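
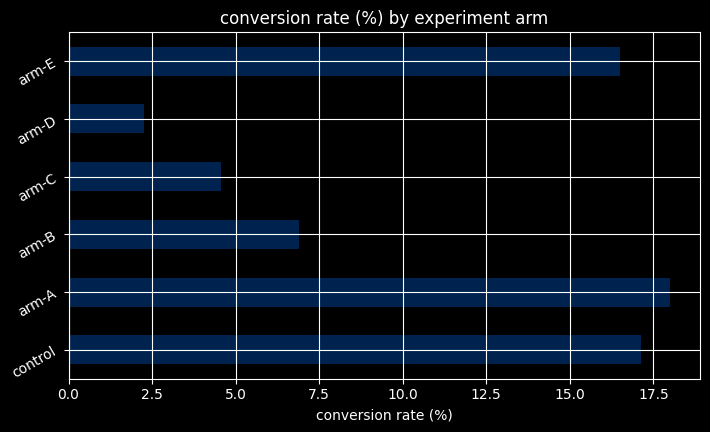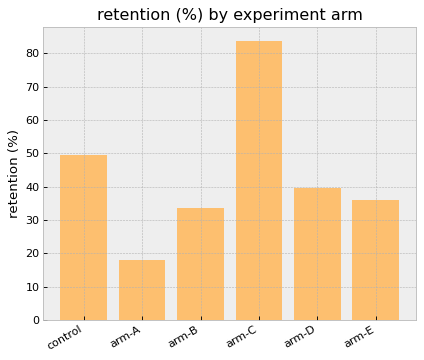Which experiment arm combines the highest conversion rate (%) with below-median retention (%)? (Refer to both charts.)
arm-A

Chart 2 median retention (%) ≈ 40; below-median experiment arms: arm-A, arm-B, arm-E. Among those, arm-A has the highest conversion rate (%) (≈ 18).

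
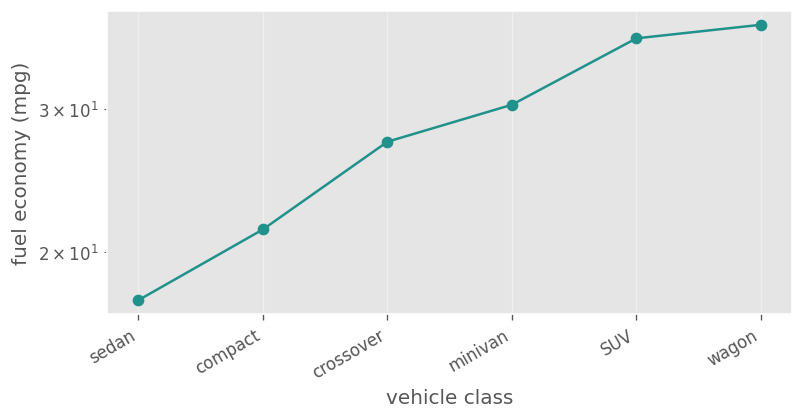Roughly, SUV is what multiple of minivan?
≈ 1.2×

SUV ≈ 36, minivan ≈ 30; 36/30 ≈ 1.2.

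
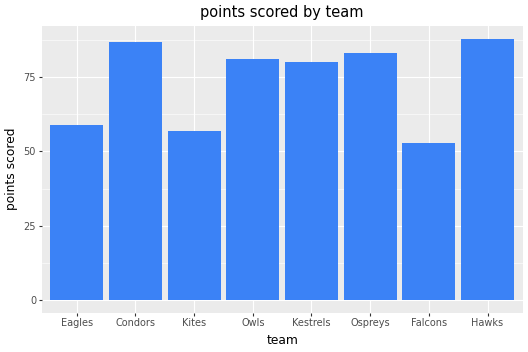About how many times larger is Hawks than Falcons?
≈ 1.8×

Hawks ≈ 90, Falcons ≈ 50; 90/50 ≈ 1.8.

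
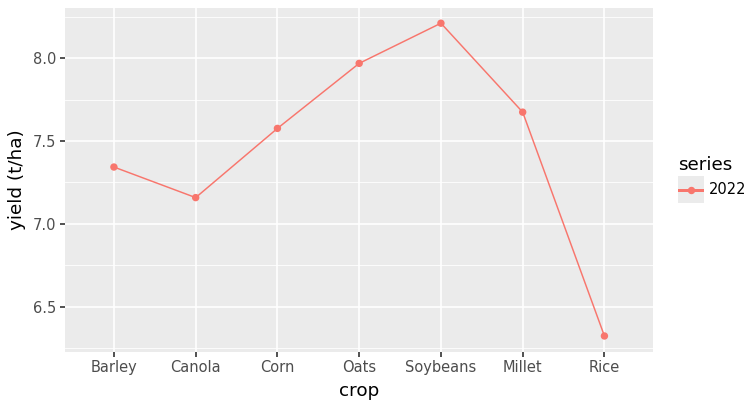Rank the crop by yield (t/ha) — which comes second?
Top 3: Soybeans ≈ 8.2, Oats ≈ 8.0, Millet ≈ 7.6.

Oats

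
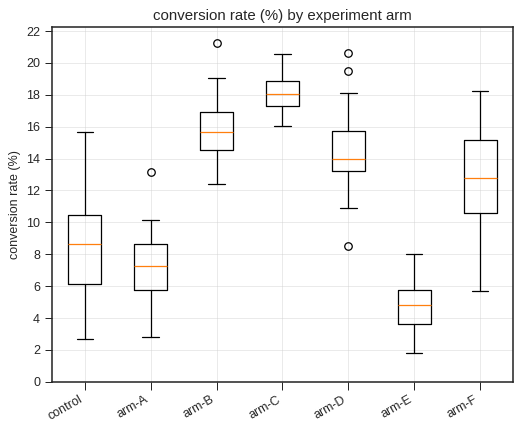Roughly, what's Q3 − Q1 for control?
Q3 ≈ 10, Q1 ≈ 6; IQR ≈ 4.

≈ 4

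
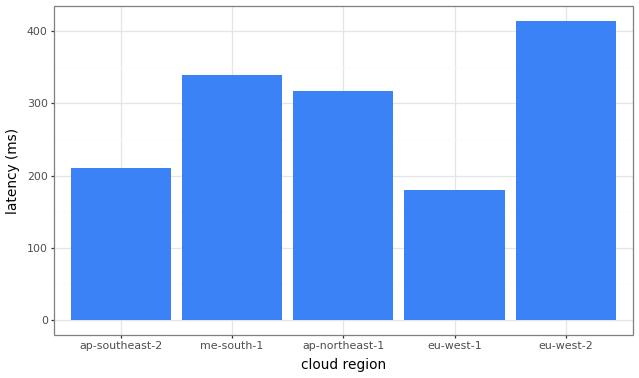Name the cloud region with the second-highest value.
Top 3: eu-west-2 ≈ 400, me-south-1 ≈ 350, ap-northeast-1 ≈ 300.

me-south-1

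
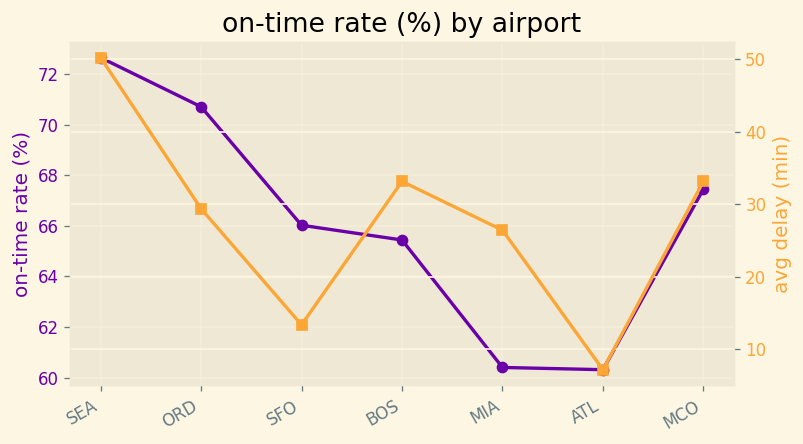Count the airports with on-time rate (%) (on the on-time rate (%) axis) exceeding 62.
5

Above 62: SEA, ORD, SFO, BOS, MCO.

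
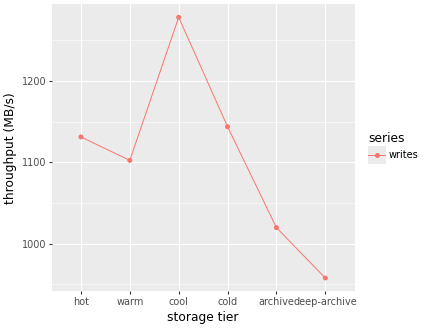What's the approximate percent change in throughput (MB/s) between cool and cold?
cool ≈ 1300, cold ≈ 1150; (1150 − 1300) / 1300 ≈ -11.5%.

≈ -11.5%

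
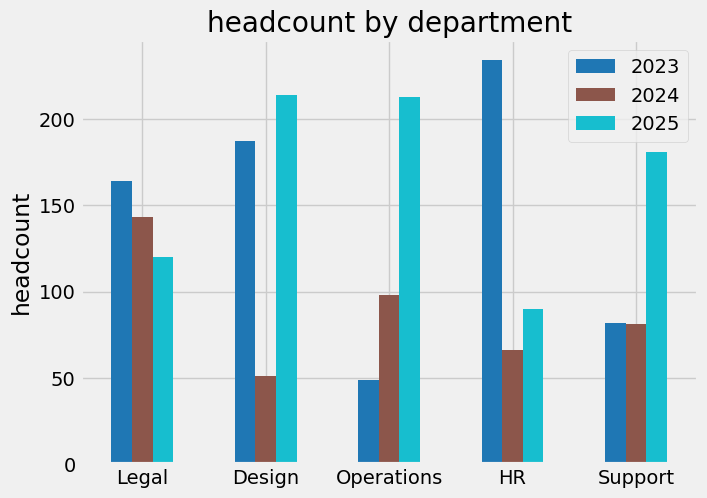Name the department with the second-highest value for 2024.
Top 3 for 2024: Legal ≈ 140, Operations ≈ 100, Support ≈ 80.

Operations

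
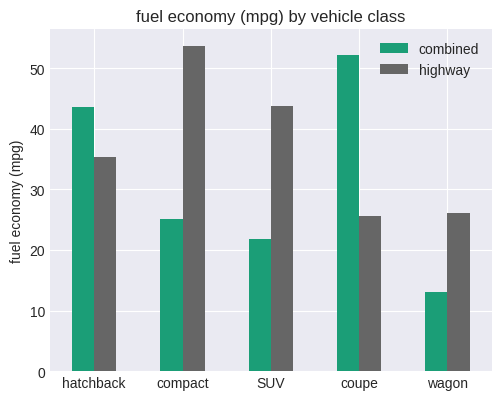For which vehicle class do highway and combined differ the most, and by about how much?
compact: highway ≈ 55, combined ≈ 25 → gap ≈ 30. Next-largest (coupe) is only ≈ 25.

compact, ≈ 30 mpg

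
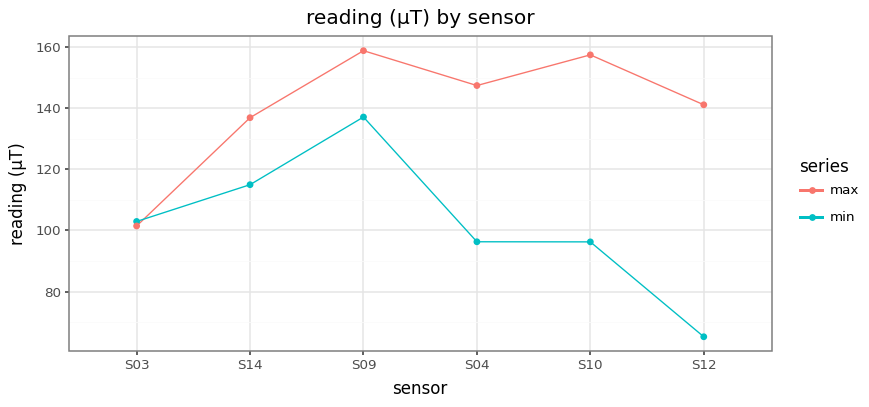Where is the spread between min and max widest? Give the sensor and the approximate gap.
S12, ≈ 70 µT

S12: min ≈ 70, max ≈ 140 → gap ≈ 70. Next-largest (S10) is only ≈ 60.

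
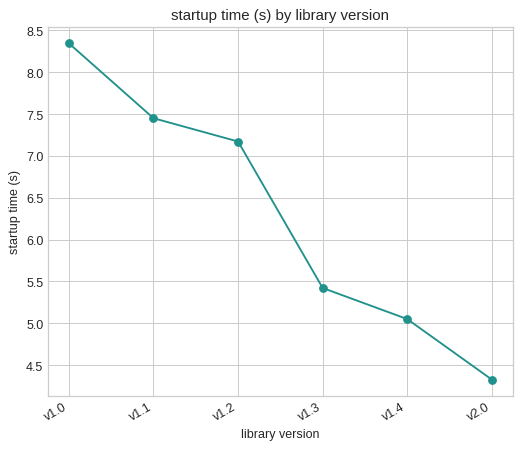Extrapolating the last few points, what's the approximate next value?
Last three: 5.5, 5.0, 4.5 → slope ≈ -0.5/step → next ≈ 4.

≈ 4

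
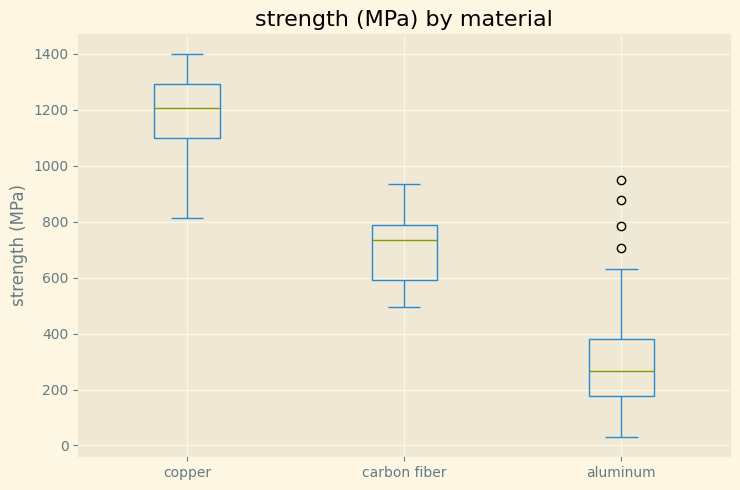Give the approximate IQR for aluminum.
≈ 200

Q3 ≈ 400, Q1 ≈ 200; IQR ≈ 200.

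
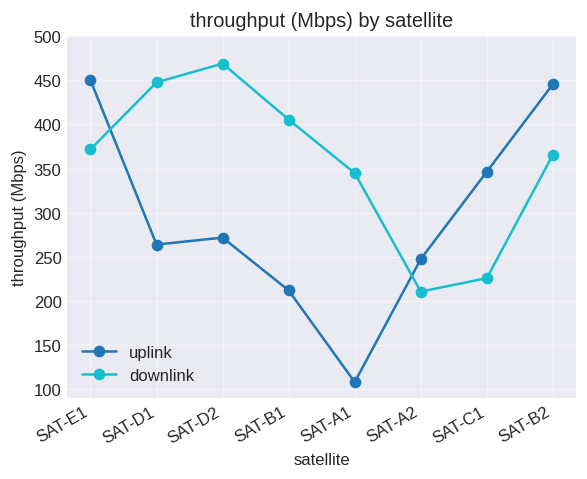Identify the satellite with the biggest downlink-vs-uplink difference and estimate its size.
SAT-A1: downlink ≈ 350, uplink ≈ 100 → gap ≈ 250. Next-largest (SAT-D2) is only ≈ 200.

SAT-A1, ≈ 250 Mbps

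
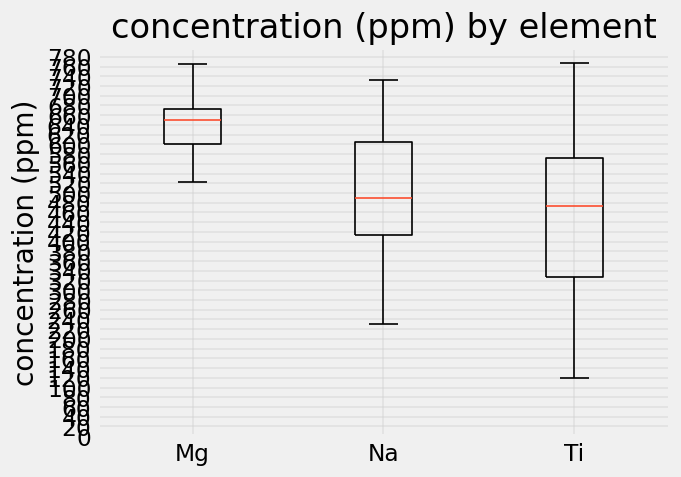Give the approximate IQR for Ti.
Q3 ≈ 580, Q1 ≈ 320; IQR ≈ 260.

≈ 260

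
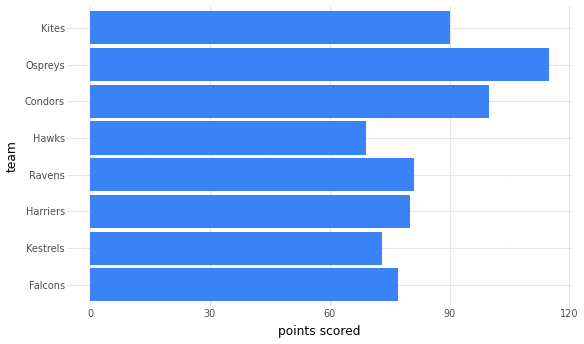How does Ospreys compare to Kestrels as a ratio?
≈ 1.71×

Ospreys ≈ 120, Kestrels ≈ 70; 120/70 ≈ 1.71.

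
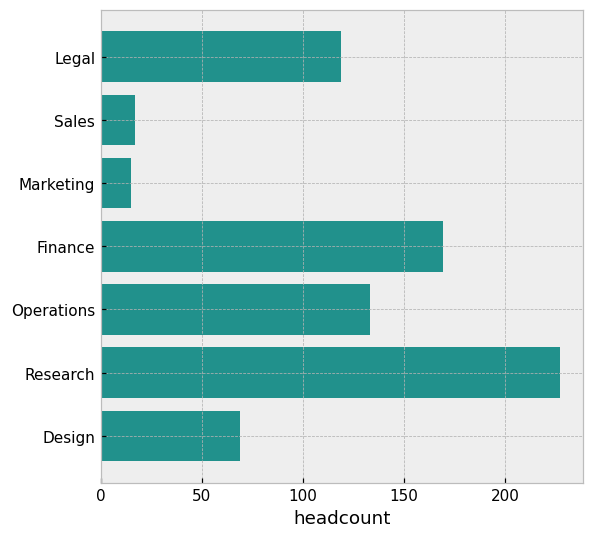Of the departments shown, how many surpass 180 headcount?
1

Above 180: Research.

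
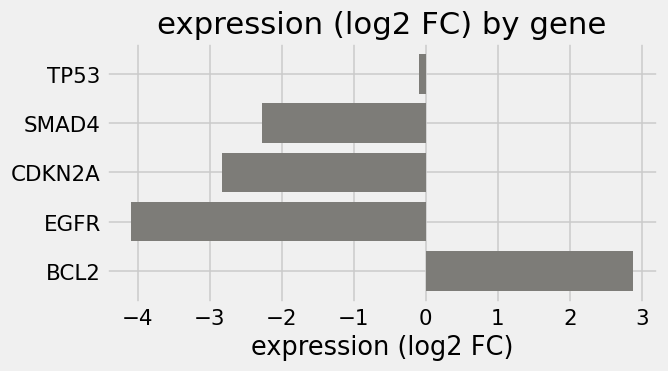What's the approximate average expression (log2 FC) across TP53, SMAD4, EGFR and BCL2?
(0 + -2 + -4 + 3) / 4 ≈ -1.

≈ -1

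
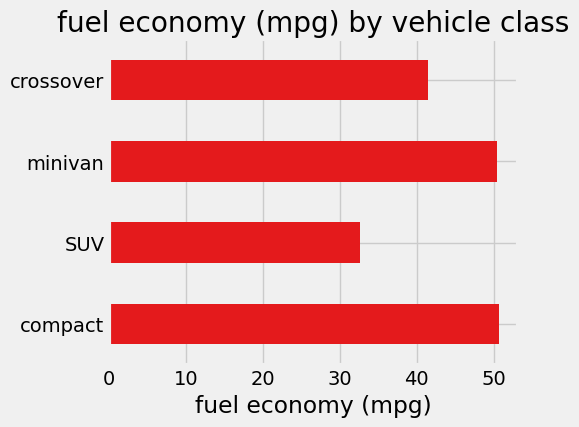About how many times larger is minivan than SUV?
≈ 1.43×

minivan ≈ 50, SUV ≈ 35; 50/35 ≈ 1.43.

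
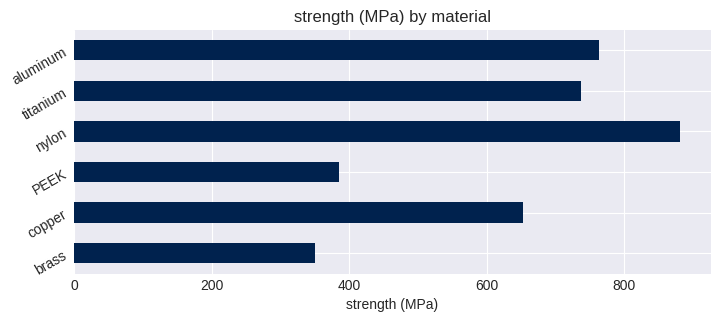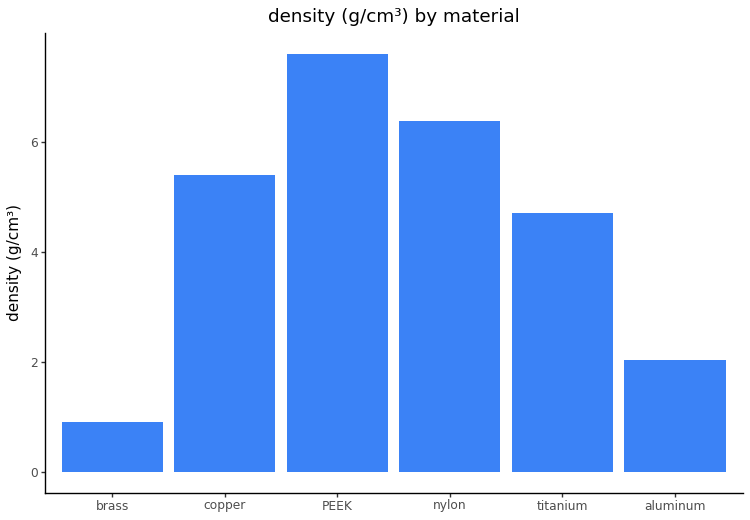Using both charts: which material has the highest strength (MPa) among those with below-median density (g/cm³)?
aluminum

Chart 2 median density (g/cm³) ≈ 5; below-median materials: brass, titanium, aluminum. Among those, aluminum has the highest strength (MPa) (≈ 800).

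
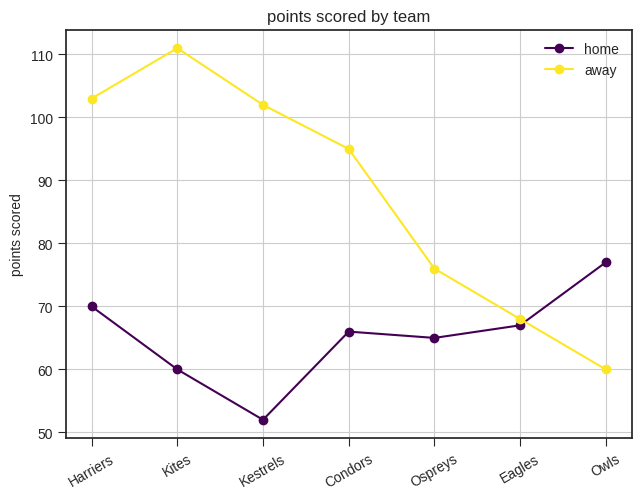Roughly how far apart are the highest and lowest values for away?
≈ 50

Max Kites ≈ 110, min Owls ≈ 60; range ≈ 50.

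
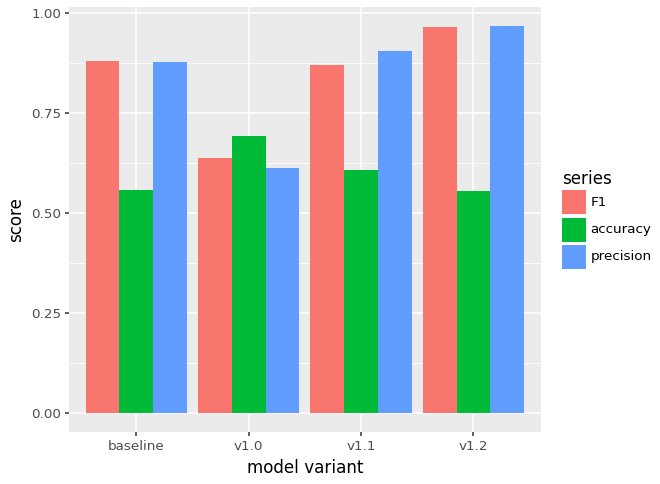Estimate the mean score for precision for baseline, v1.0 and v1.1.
≈ 0.8

(0.9 + 0.6 + 0.9) / 3 ≈ 0.8.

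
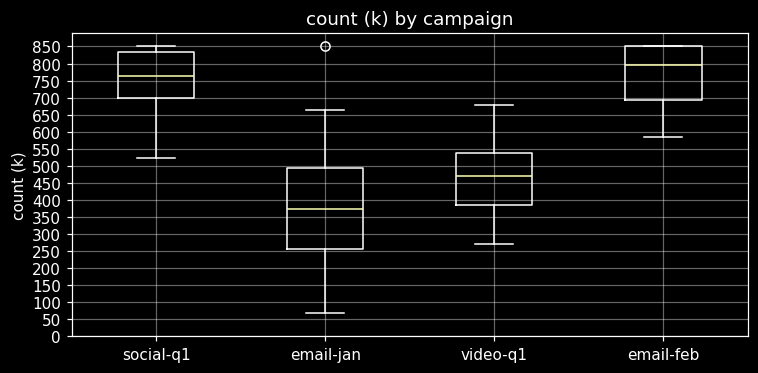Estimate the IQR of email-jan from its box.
≈ 250

Q3 ≈ 500, Q1 ≈ 250; IQR ≈ 250.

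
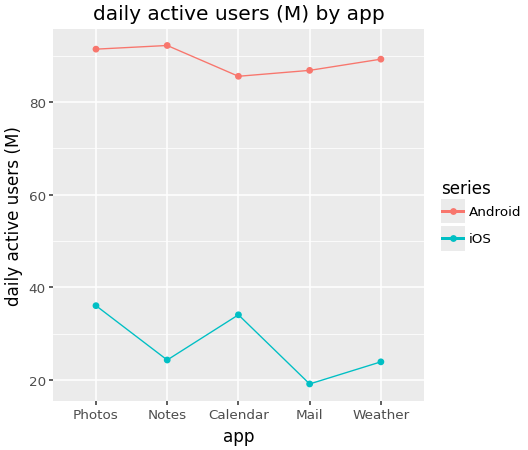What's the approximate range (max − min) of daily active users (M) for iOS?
≈ 20

Max Photos ≈ 40, min Mail ≈ 20; range ≈ 20.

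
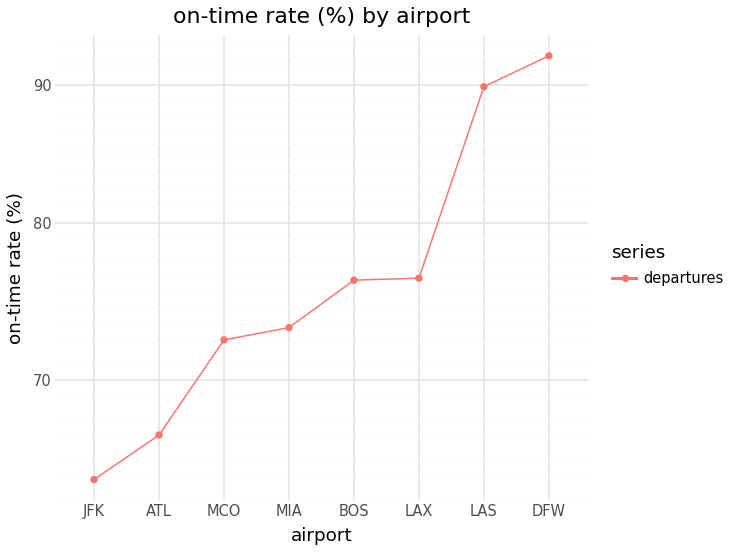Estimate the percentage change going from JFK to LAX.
≈ +15.4%

JFK ≈ 65, LAX ≈ 75; (75 − 65) / 65 ≈ +15.4%.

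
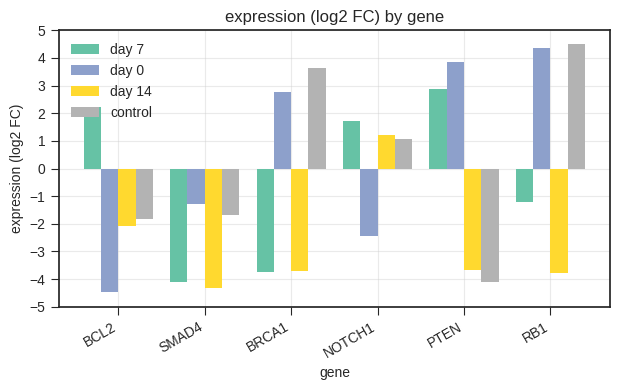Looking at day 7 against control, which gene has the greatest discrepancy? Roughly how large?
BRCA1, ≈ 8 log2 FC

BRCA1: day 7 ≈ -4, control ≈ 4 → gap ≈ 8. Next-largest (PTEN) is only ≈ 7.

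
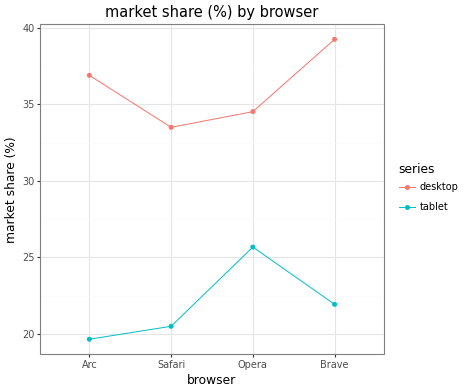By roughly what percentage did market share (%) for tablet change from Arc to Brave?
≈ +10%

Arc ≈ 20, Brave ≈ 22; (22 − 20) / 20 ≈ +10%.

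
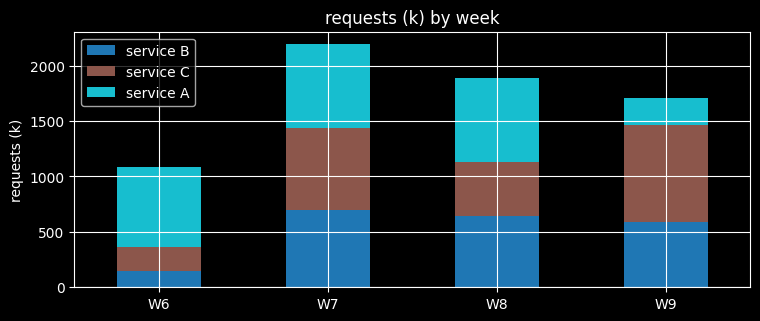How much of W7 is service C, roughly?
service C top ≈ 1400, bottom ≈ 600; segment ≈ 800.

≈ 800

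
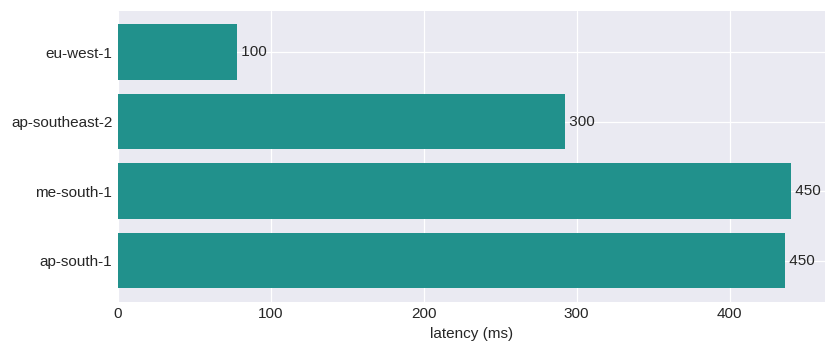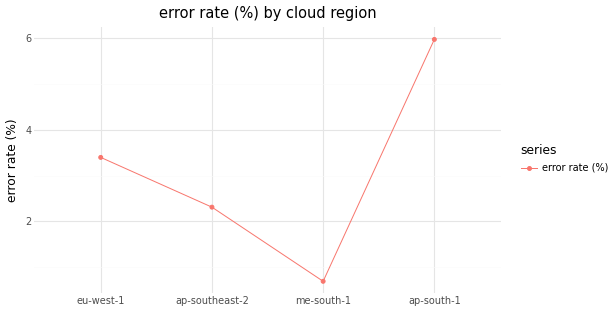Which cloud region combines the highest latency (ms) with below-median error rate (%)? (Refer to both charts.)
Chart 2 median error rate (%) ≈ 3; below-median cloud regions: ap-southeast-2, me-south-1. Among those, me-south-1 has the highest latency (ms) (≈ 450).

me-south-1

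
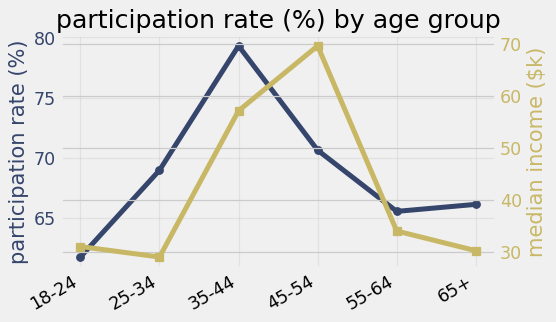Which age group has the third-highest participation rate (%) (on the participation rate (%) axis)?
25-34

Top 4 (on the participation rate (%) axis): 35-44 ≈ 80, 45-54 ≈ 70, 25-34 ≈ 68, 65+ ≈ 66.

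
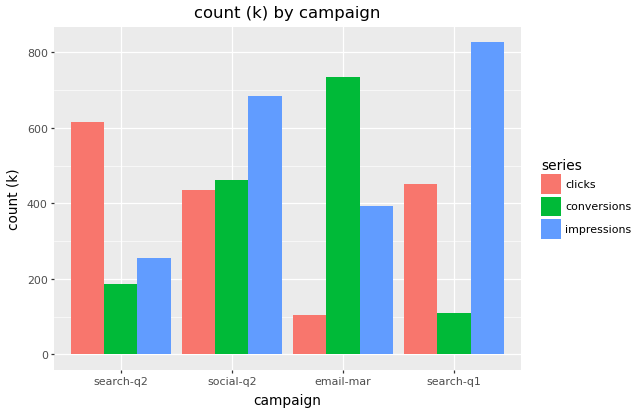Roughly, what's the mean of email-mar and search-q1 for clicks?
≈ 300

(100 + 500) / 2 ≈ 300.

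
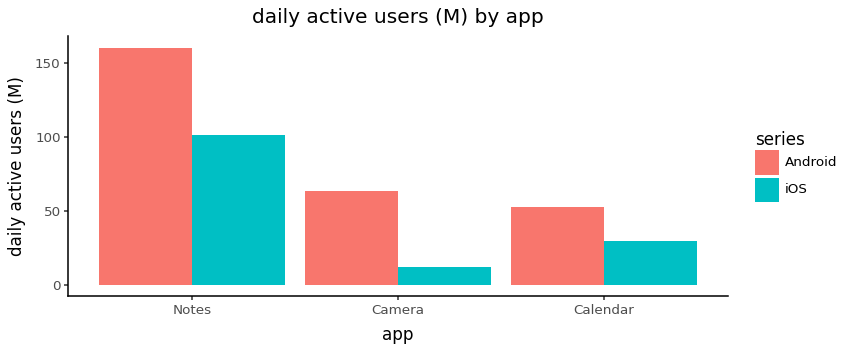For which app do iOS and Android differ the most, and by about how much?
Notes: iOS ≈ 100, Android ≈ 160 → gap ≈ 60. Next-largest (Camera) is only ≈ 40.

Notes, ≈ 60 M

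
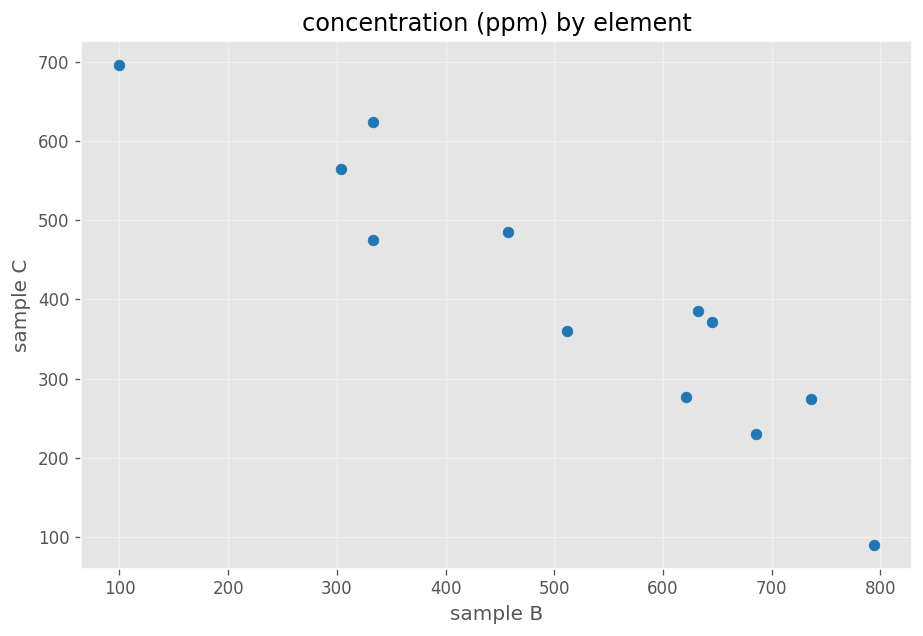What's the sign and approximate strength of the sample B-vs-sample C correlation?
negative, strong

Points are negatively correlated; strong (|r| ≈ 0.9).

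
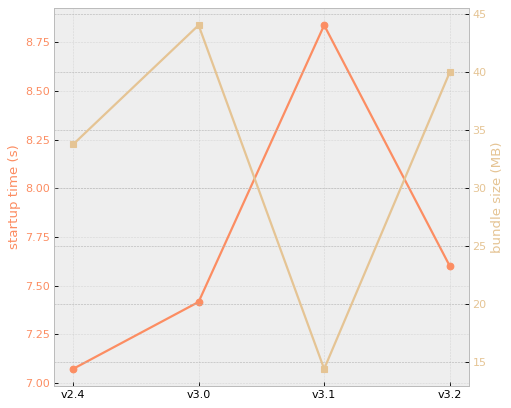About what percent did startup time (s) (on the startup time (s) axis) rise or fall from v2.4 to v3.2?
v2.4 ≈ 7.0, v3.2 ≈ 7.6; (7.6 − 7.0) / 7.0 ≈ +8.6%.

≈ +8.6%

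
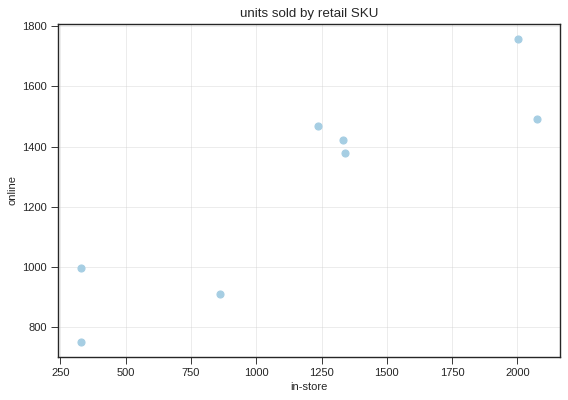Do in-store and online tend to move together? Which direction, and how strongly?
Points are positively correlated; strong (|r| ≈ 0.9).

positive, strong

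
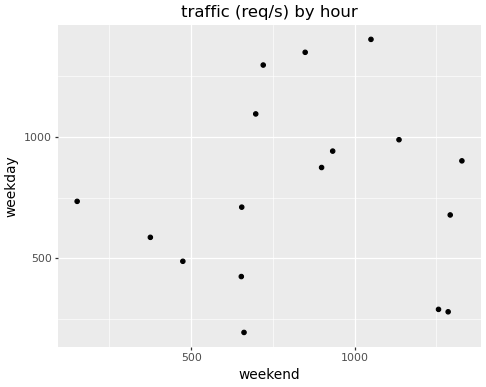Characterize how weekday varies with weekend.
Points are roughly uncorrelated; weak (|r| ≈ 0.1).

no clear correlation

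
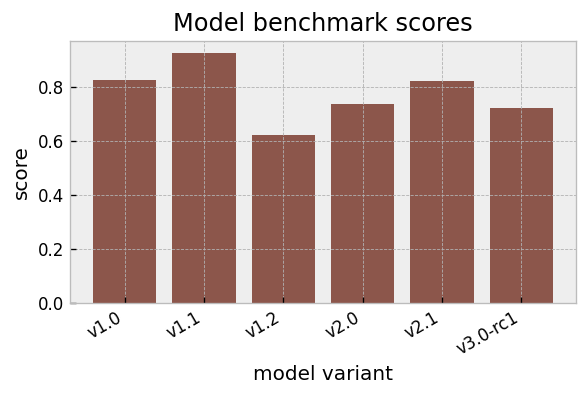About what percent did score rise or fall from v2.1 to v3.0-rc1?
≈ -12.5%

v2.1 ≈ 0.8, v3.0-rc1 ≈ 0.7; (0.7 − 0.8) / 0.8 ≈ -12.5%.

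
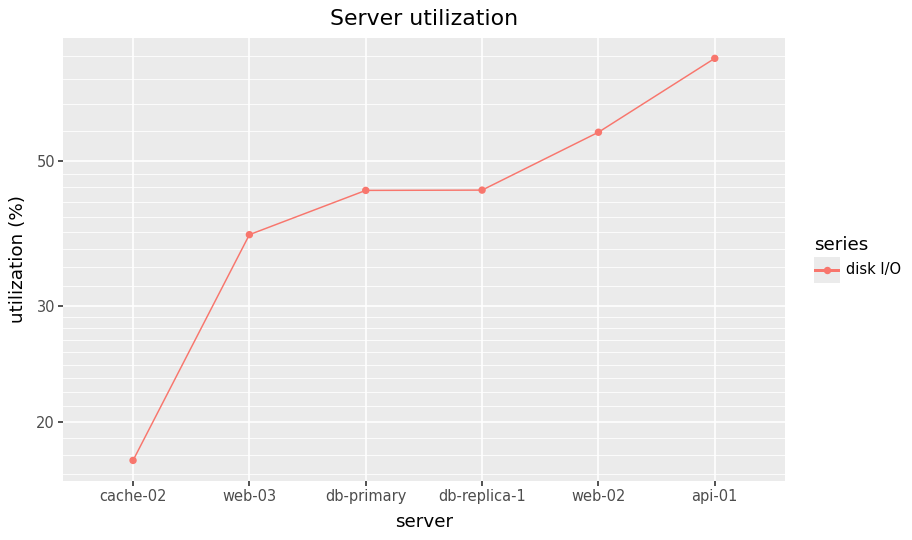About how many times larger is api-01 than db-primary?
api-01 ≈ 70, db-primary ≈ 45; 70/45 ≈ 1.56.

≈ 1.56×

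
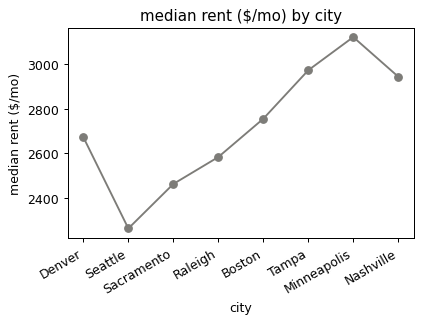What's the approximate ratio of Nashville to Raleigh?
≈ 1.12×

Nashville ≈ 2900, Raleigh ≈ 2600; 2900/2600 ≈ 1.12.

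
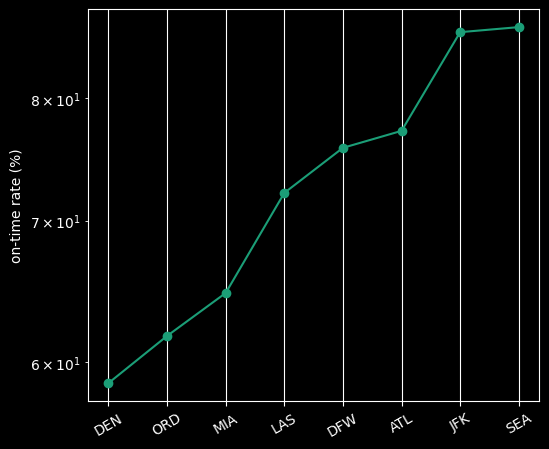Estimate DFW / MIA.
DFW ≈ 75, MIA ≈ 65; 75/65 ≈ 1.15.

≈ 1.15×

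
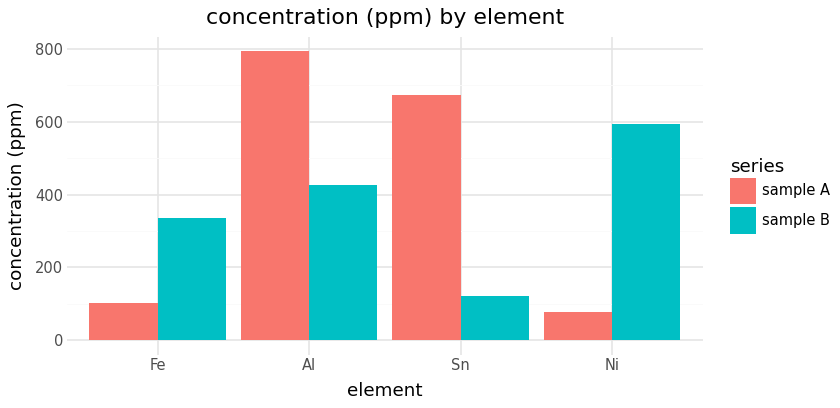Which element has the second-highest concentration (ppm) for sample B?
Al

Top 3 for sample B: Ni ≈ 600, Al ≈ 400, Fe ≈ 300.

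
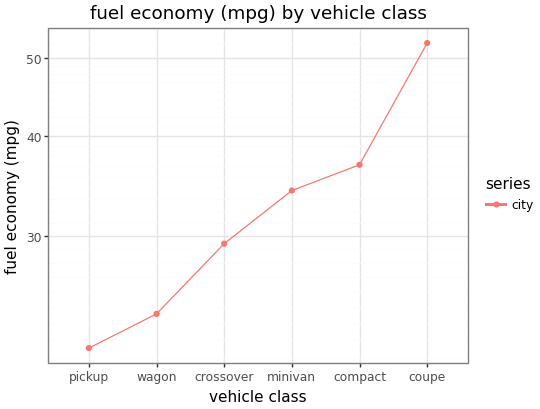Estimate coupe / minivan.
coupe ≈ 50, minivan ≈ 35; 50/35 ≈ 1.43.

≈ 1.43×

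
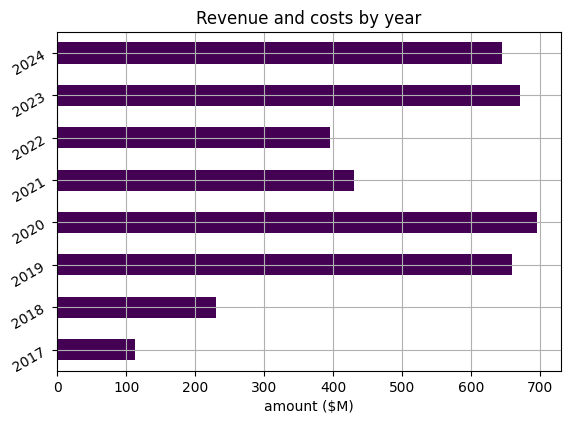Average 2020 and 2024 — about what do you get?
(700 + 600) / 2 ≈ 650.

≈ 650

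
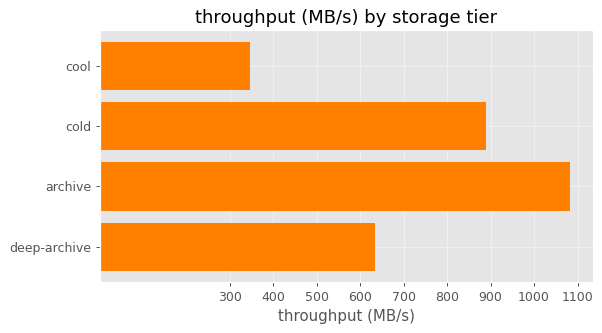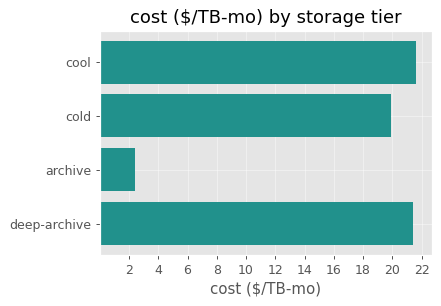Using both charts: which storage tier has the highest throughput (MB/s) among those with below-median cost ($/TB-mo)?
Chart 2 median cost ($/TB-mo) ≈ 20; below-median storage tiers: cold, archive. Among those, archive has the highest throughput (MB/s) (≈ 1100).

archive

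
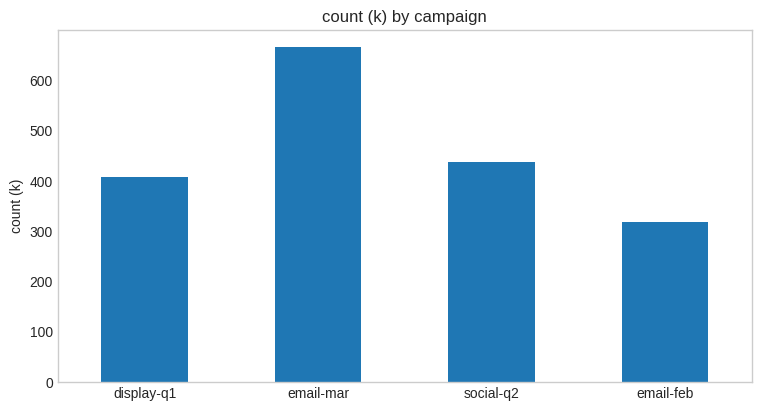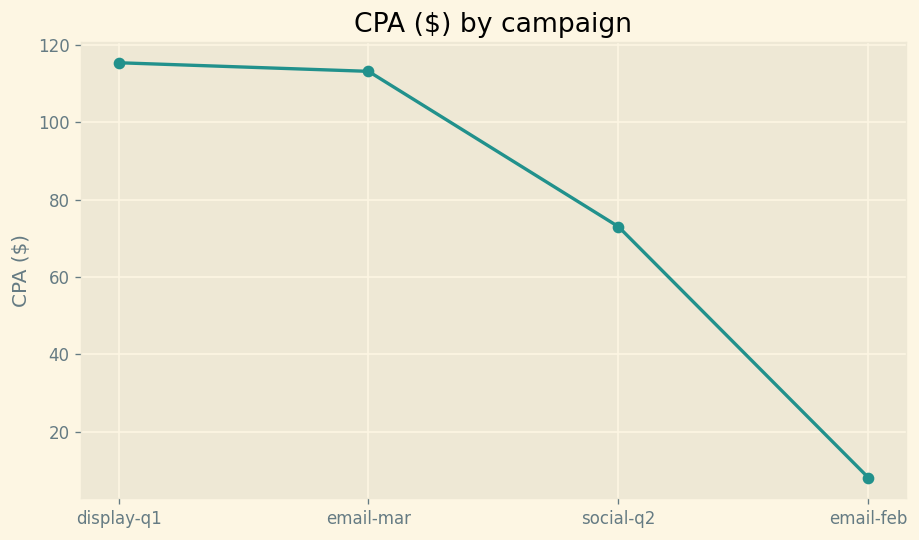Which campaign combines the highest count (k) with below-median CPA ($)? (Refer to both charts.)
Chart 2 median CPA ($) ≈ 100; below-median campaigns: social-q2, email-feb. Among those, social-q2 has the highest count (k) (≈ 400).

social-q2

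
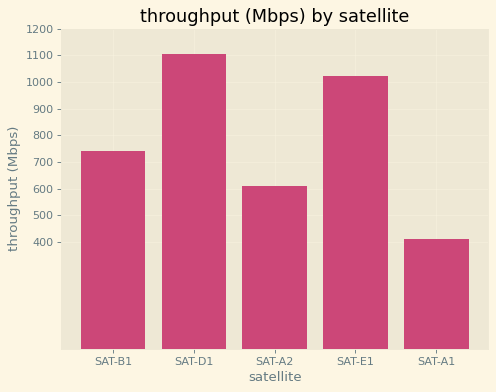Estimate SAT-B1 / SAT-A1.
SAT-B1 ≈ 700, SAT-A1 ≈ 400; 700/400 ≈ 1.75.

≈ 1.75×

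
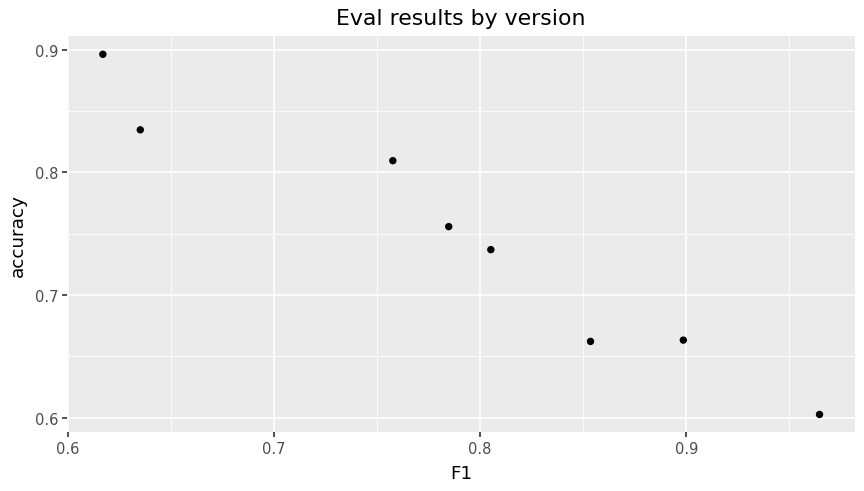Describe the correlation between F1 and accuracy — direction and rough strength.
Points are negatively correlated; strong (|r| ≈ 1.0).

negative, strong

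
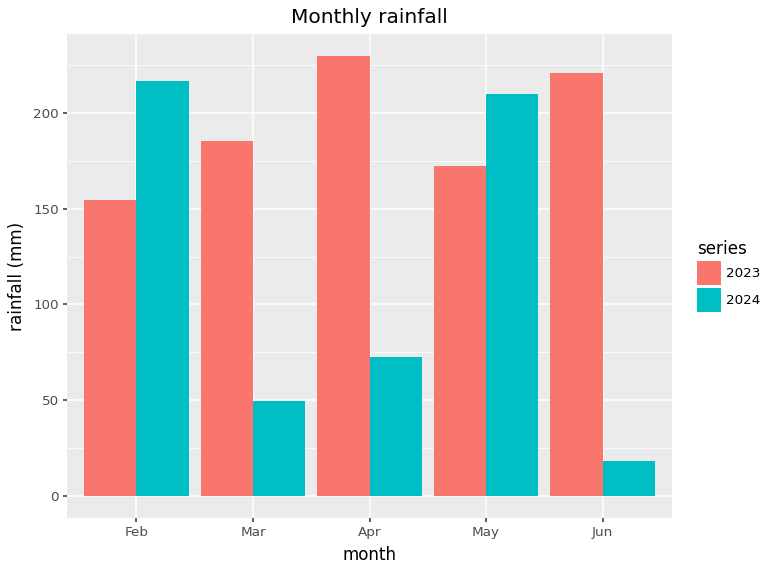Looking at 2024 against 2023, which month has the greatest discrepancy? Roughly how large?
Jun: 2024 ≈ 20, 2023 ≈ 220 → gap ≈ 200. Next-largest (Apr) is only ≈ 140.

Jun, ≈ 200 mm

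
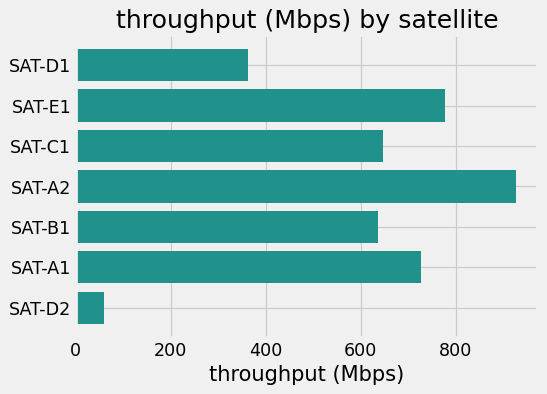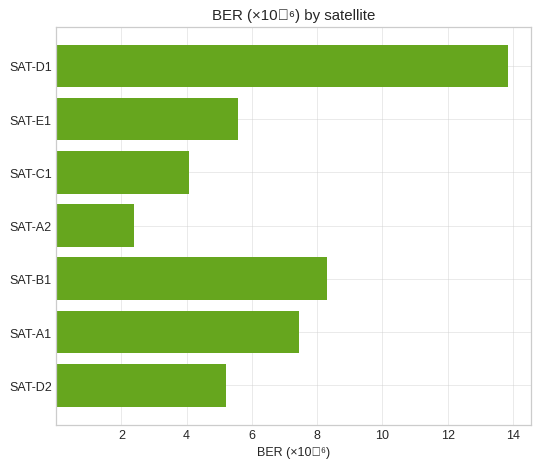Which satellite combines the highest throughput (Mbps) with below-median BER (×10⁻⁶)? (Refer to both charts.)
SAT-A2

Chart 2 median BER (×10⁻⁶) ≈ 6; below-median satellites: SAT-C1, SAT-A2, SAT-D2. Among those, SAT-A2 has the highest throughput (Mbps) (≈ 900).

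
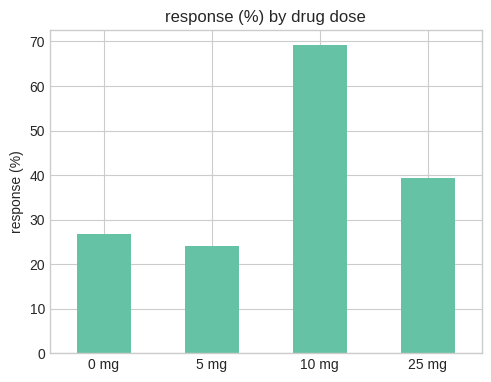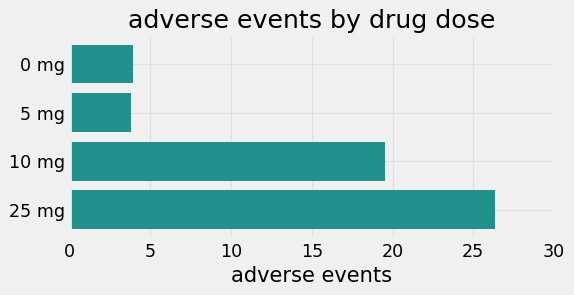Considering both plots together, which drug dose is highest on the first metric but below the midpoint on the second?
Chart 2 median adverse events ≈ 10; below-median drug doses: 0 mg, 5 mg. Among those, 0 mg has the highest response (%) (≈ 30).

0 mg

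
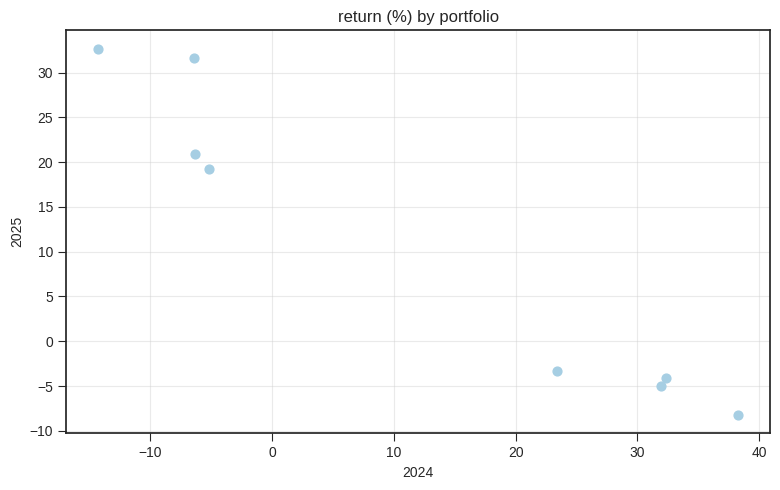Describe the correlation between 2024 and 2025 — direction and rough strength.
negative, strong

Points are negatively correlated; strong (|r| ≈ 1.0).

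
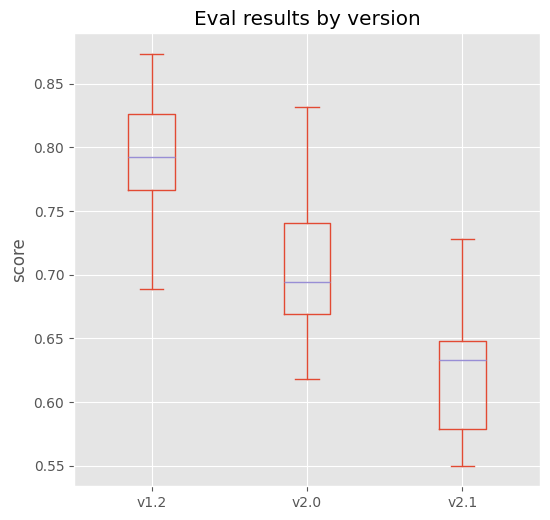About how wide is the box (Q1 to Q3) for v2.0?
≈ 0.08

Q3 ≈ 0.74, Q1 ≈ 0.66; IQR ≈ 0.08.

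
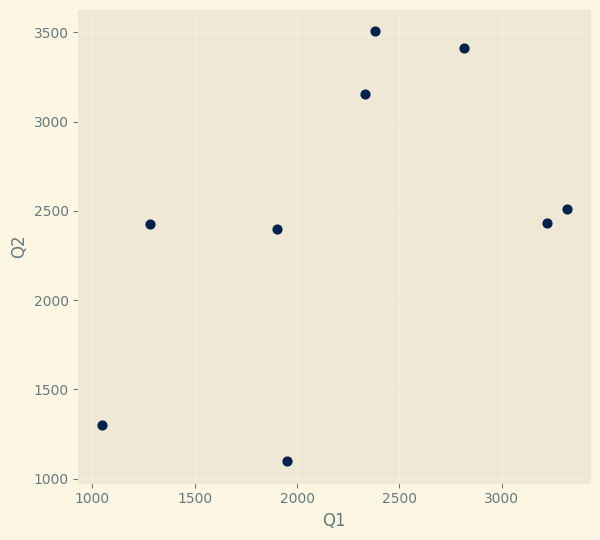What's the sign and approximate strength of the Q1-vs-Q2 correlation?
Points are positively correlated; moderate (|r| ≈ 0.5).

positive, moderate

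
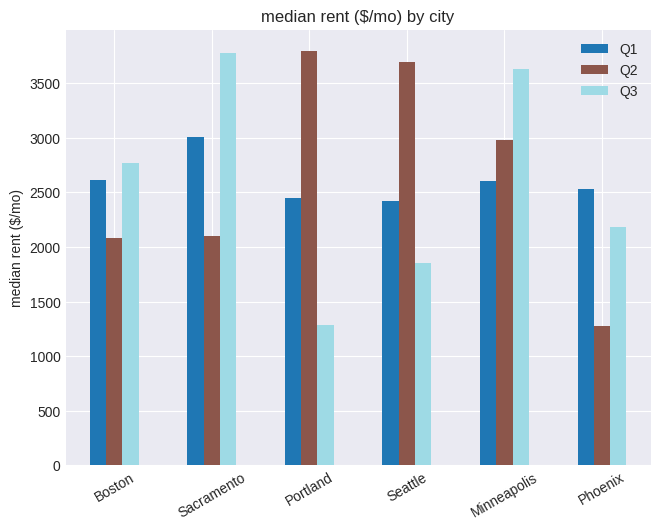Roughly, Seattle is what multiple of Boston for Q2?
≈ 1.75×

Seattle ≈ 3500, Boston ≈ 2000; 3500/2000 ≈ 1.75.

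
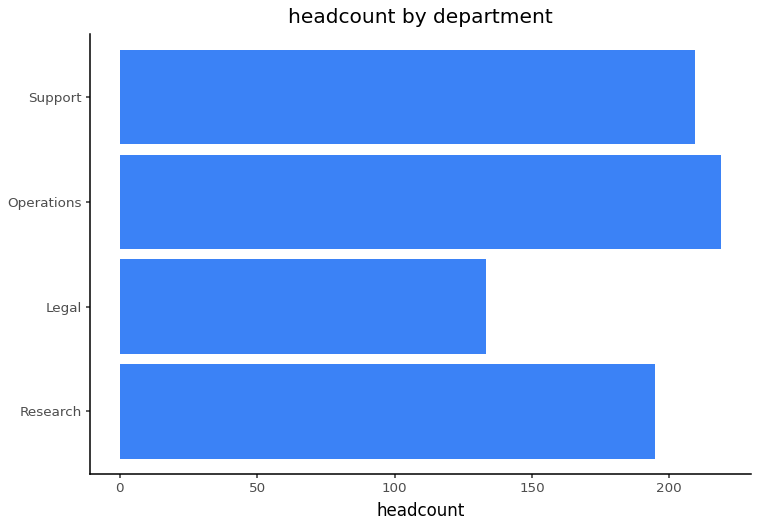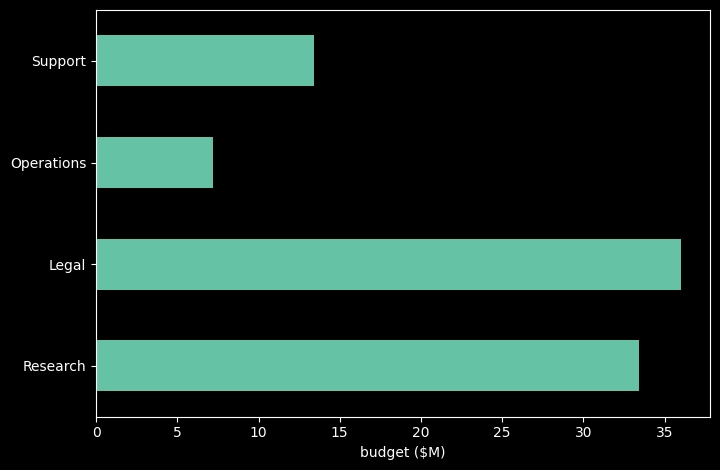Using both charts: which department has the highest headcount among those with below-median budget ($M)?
Operations

Chart 2 median budget ($M) ≈ 25; below-median departments: Operations, Support. Among those, Operations has the highest headcount (≈ 225).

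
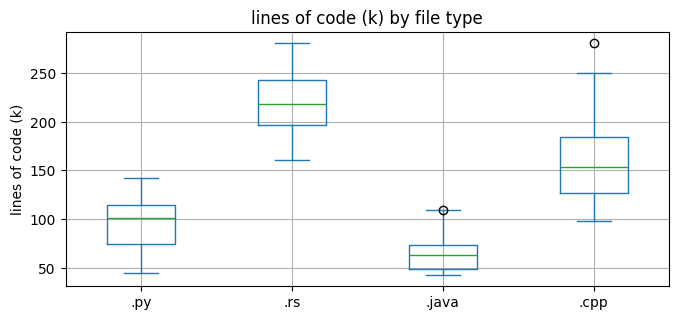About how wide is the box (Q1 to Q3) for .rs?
≈ 40

Q3 ≈ 240, Q1 ≈ 200; IQR ≈ 40.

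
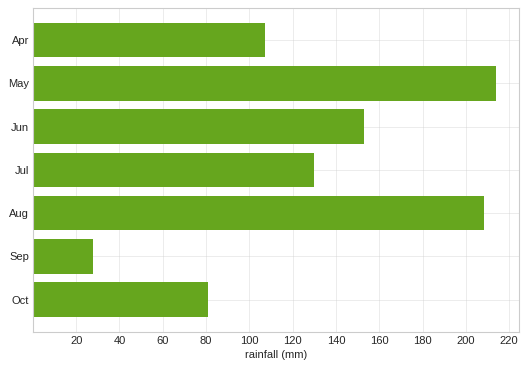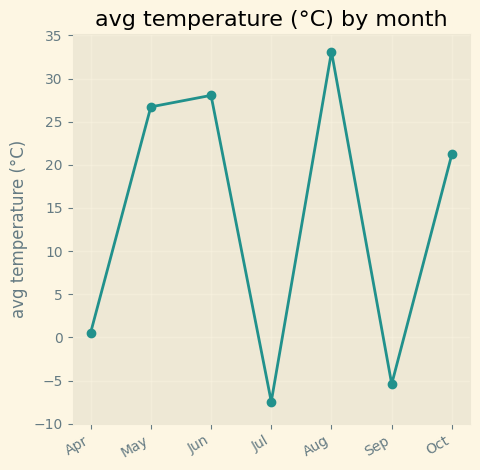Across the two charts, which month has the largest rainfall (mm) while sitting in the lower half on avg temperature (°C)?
Chart 2 median avg temperature (°C) ≈ 20; below-median months: Apr, Jul, Sep. Among those, Jul has the highest rainfall (mm) (≈ 120).

Jul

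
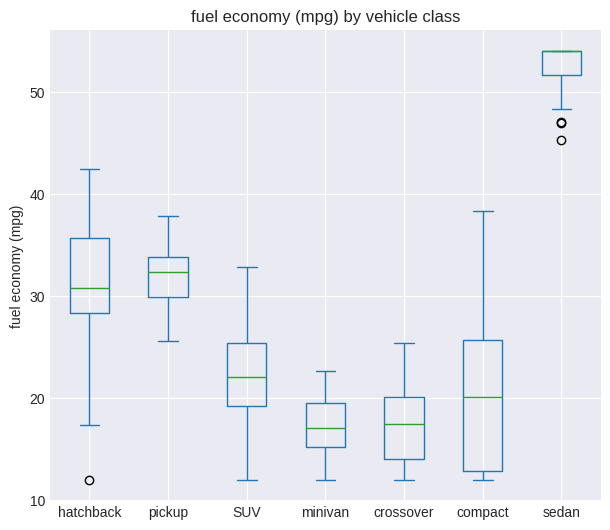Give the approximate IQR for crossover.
≈ 5

Q3 ≈ 20, Q1 ≈ 15; IQR ≈ 5.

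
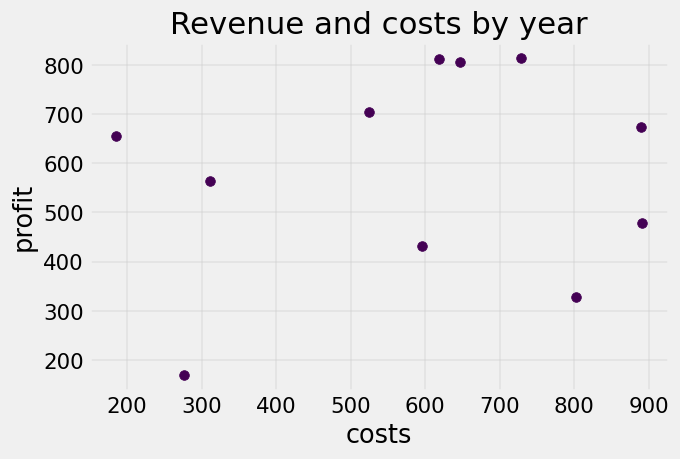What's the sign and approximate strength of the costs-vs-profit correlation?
Points are roughly uncorrelated; weak (|r| ≈ 0.2).

no clear correlation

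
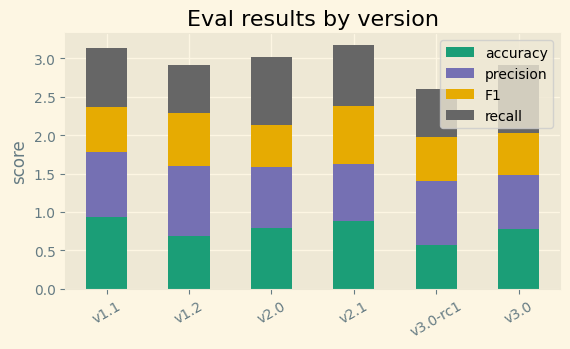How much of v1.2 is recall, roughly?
recall top ≈ 3.0, bottom ≈ 2.5; segment ≈ 0.5.

≈ 0.5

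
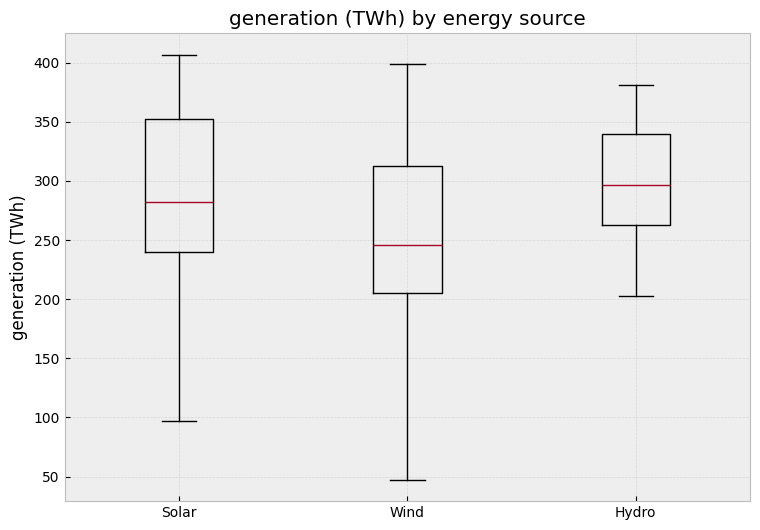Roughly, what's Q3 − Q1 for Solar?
Q3 ≈ 355, Q1 ≈ 240; IQR ≈ 115.

≈ 115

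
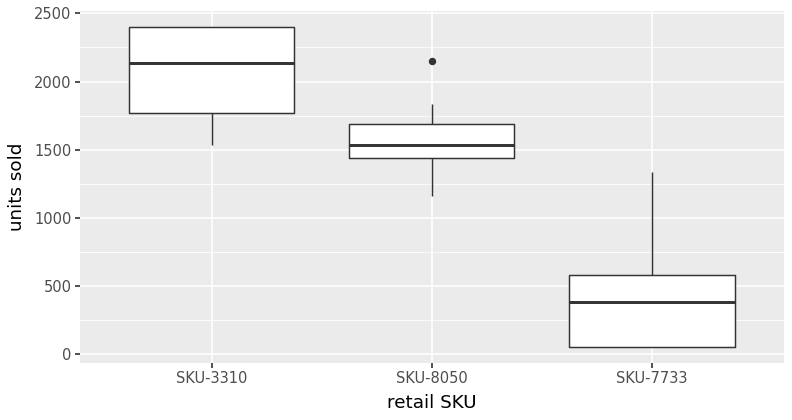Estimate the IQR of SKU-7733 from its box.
≈ 600

Q3 ≈ 600, Q1 ≈ 0; IQR ≈ 600.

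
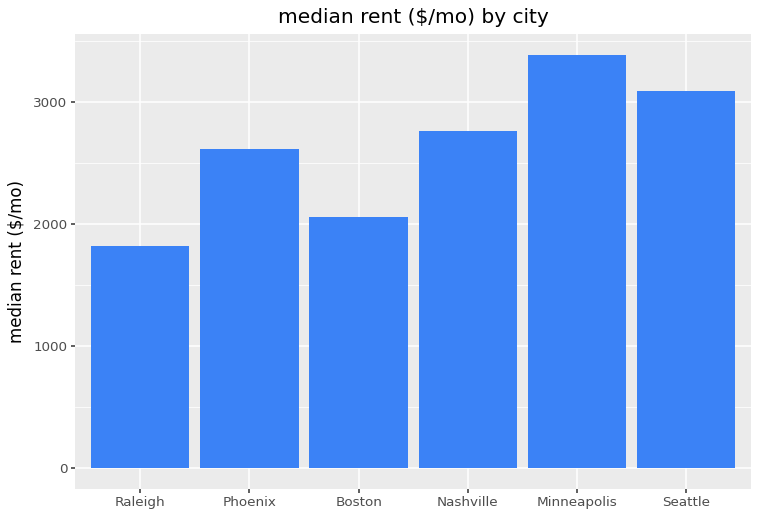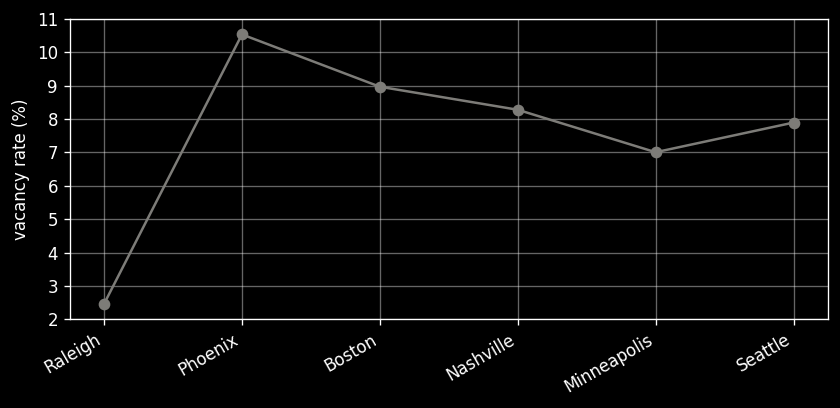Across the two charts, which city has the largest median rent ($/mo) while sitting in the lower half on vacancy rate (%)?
Chart 2 median vacancy rate (%) ≈ 8; below-median cities: Raleigh, Minneapolis, Seattle. Among those, Minneapolis has the highest median rent ($/mo) (≈ 3500).

Minneapolis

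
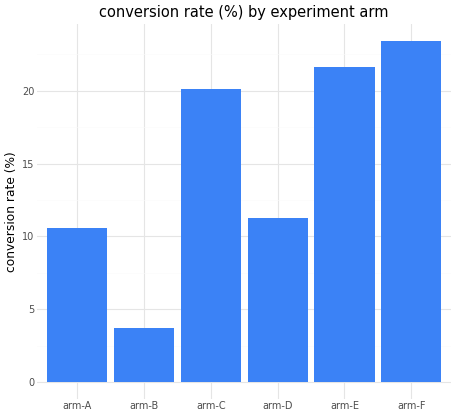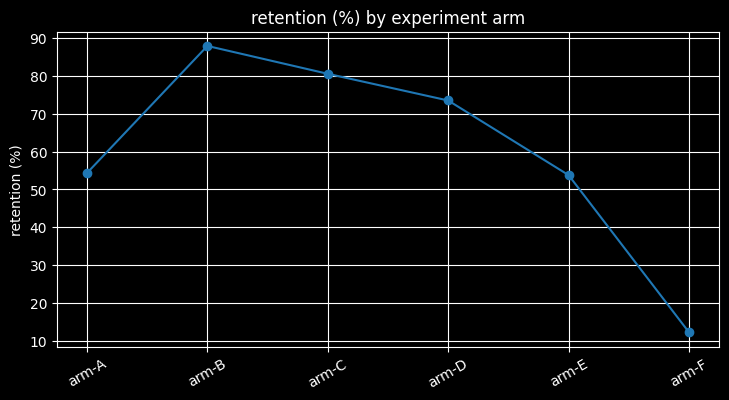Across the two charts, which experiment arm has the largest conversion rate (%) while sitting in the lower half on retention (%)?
arm-F

Chart 2 median retention (%) ≈ 60; below-median experiment arms: arm-A, arm-E, arm-F. Among those, arm-F has the highest conversion rate (%) (≈ 25).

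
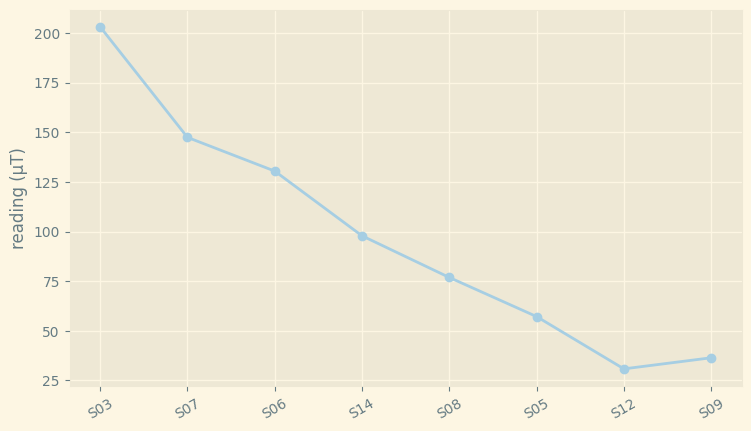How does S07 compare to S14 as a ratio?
≈ 1.4×

S07 ≈ 140, S14 ≈ 100; 140/100 ≈ 1.4.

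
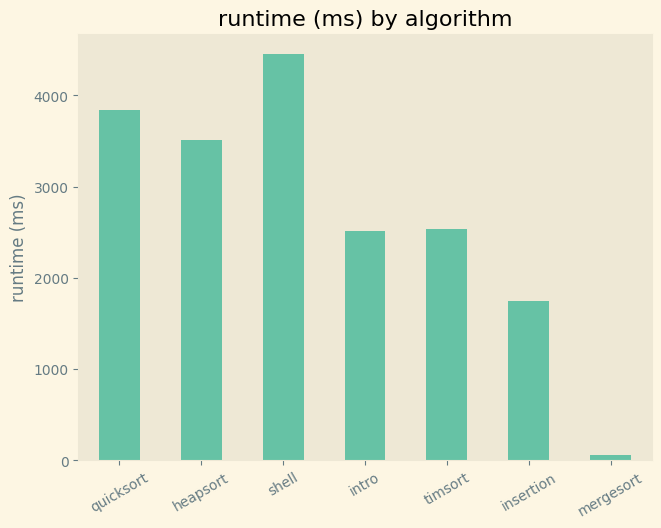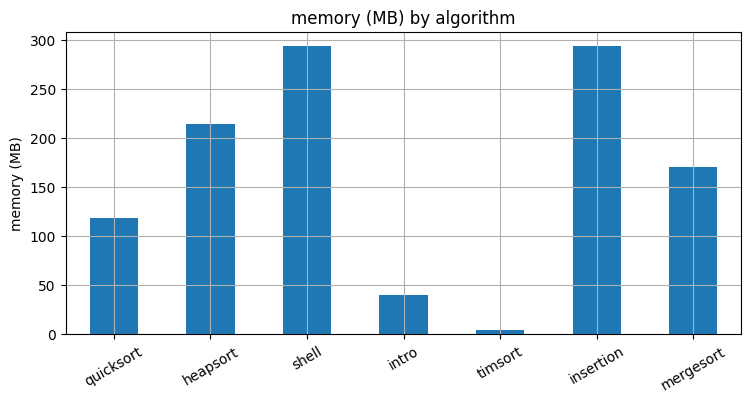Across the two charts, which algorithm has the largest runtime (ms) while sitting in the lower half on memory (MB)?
Chart 2 median memory (MB) ≈ 150; below-median algorithms: quicksort, intro, timsort. Among those, quicksort has the highest runtime (ms) (≈ 4000).

quicksort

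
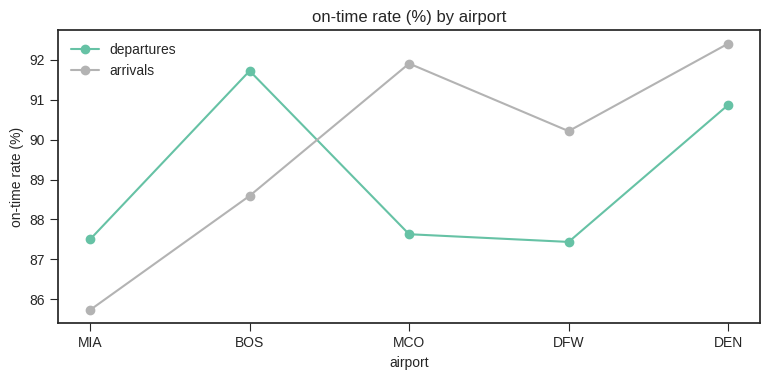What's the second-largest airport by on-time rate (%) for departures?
DEN

Top 3 for departures: BOS ≈ 92, DEN ≈ 91, MCO ≈ 88.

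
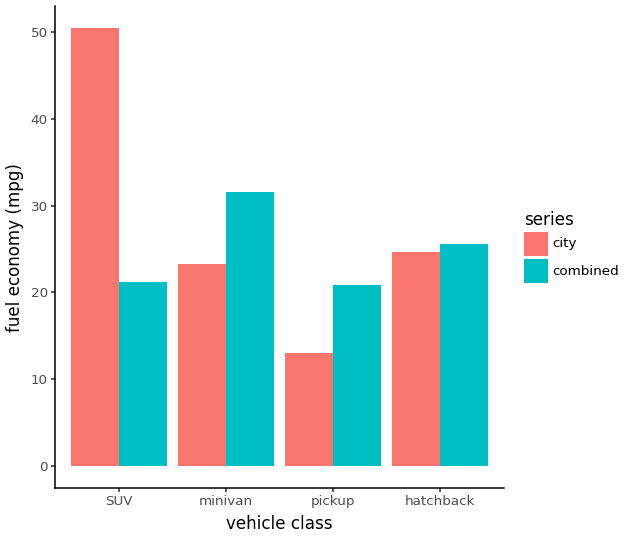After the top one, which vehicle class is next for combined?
Top 3 for combined: minivan ≈ 30, hatchback ≈ 25, SUV ≈ 20.

hatchback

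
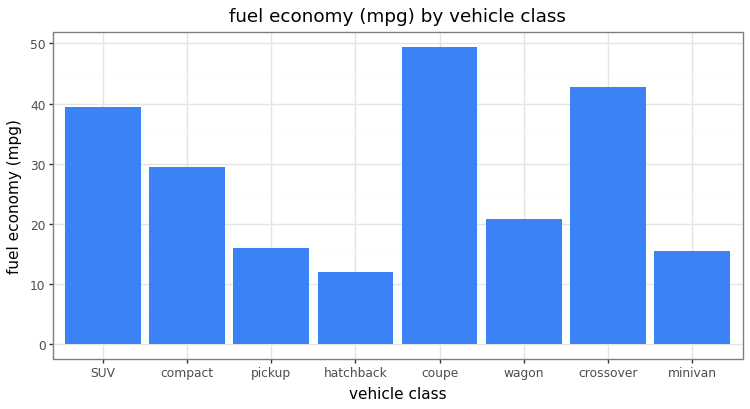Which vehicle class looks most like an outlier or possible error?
coupe ≈ 50; the rest sit between ≈ 10 and ≈ 45.

coupe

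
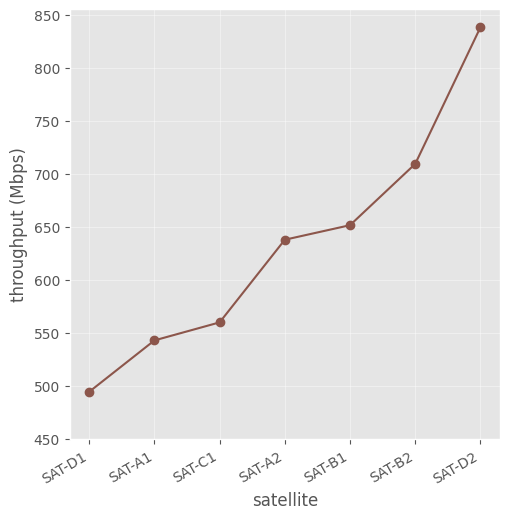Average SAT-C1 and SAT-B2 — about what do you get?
≈ 625

(550 + 700) / 2 ≈ 625.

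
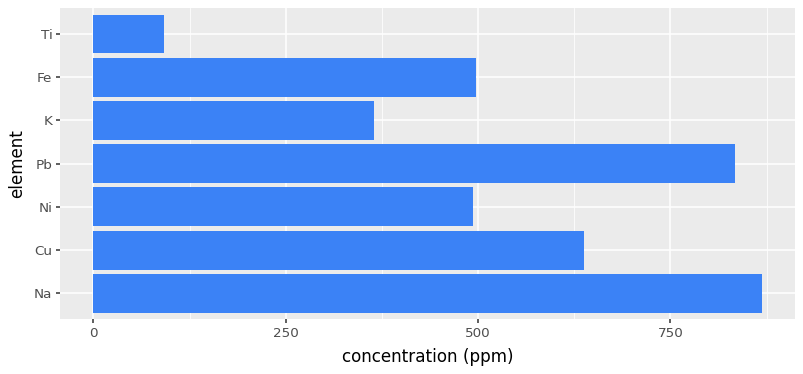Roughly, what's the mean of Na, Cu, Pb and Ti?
(900 + 600 + 800 + 100) / 4 ≈ 600.

≈ 600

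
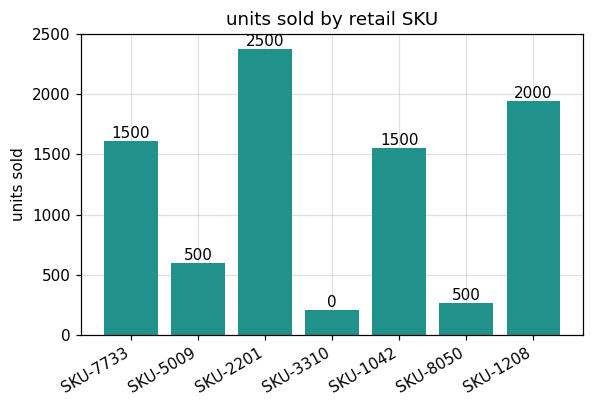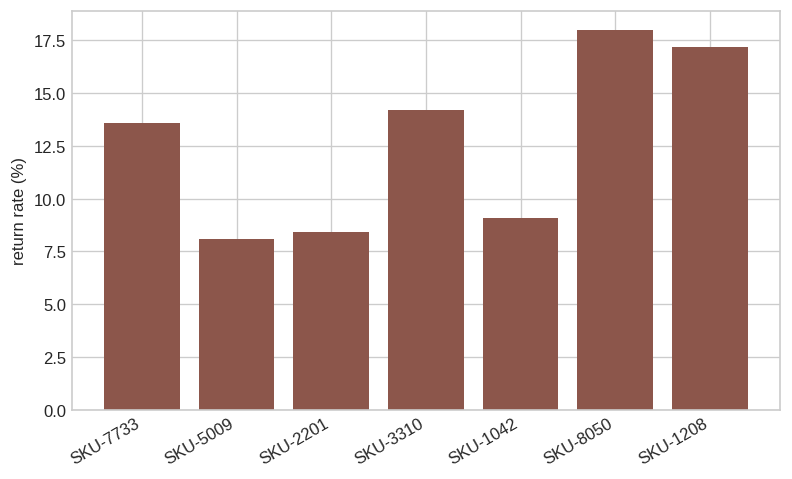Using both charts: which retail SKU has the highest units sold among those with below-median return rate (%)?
SKU-2201

Chart 2 median return rate (%) ≈ 14; below-median retail SKUs: SKU-5009, SKU-2201, SKU-1042. Among those, SKU-2201 has the highest units sold (≈ 2500).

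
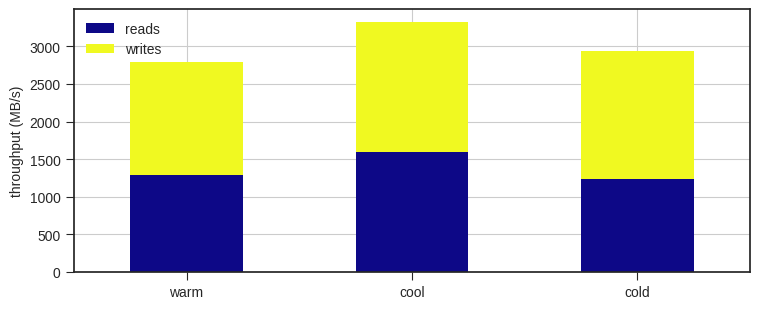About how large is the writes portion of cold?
writes top ≈ 3000, bottom ≈ 1000; segment ≈ 2000.

≈ 2000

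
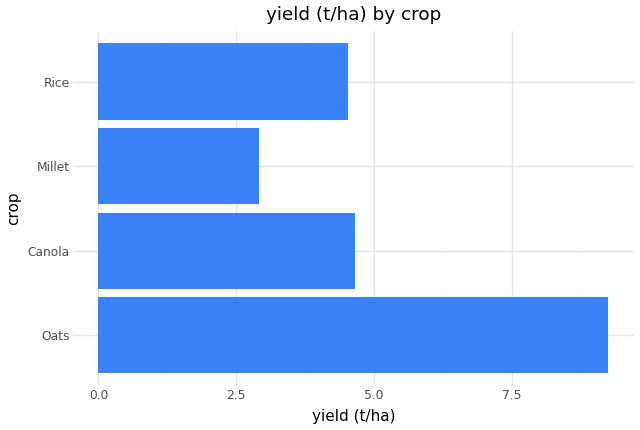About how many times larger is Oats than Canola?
Oats ≈ 9, Canola ≈ 5; 9/5 ≈ 1.8.

≈ 1.8×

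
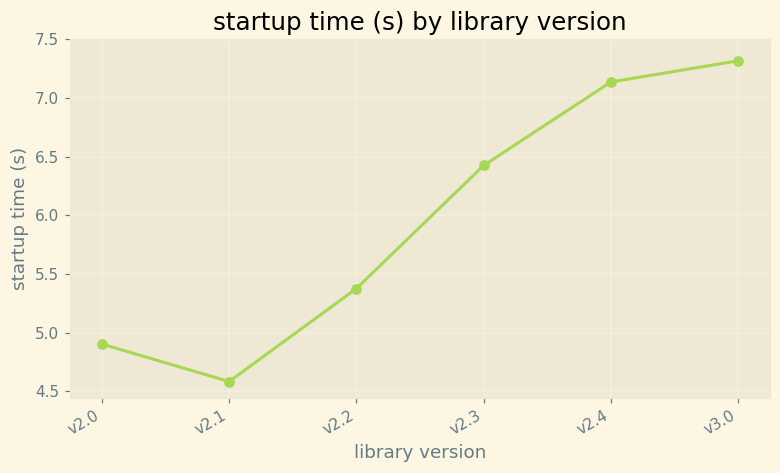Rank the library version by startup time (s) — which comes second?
v2.4

Top 3: v3.0 ≈ 7.5, v2.4 ≈ 7.0, v2.3 ≈ 6.5.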